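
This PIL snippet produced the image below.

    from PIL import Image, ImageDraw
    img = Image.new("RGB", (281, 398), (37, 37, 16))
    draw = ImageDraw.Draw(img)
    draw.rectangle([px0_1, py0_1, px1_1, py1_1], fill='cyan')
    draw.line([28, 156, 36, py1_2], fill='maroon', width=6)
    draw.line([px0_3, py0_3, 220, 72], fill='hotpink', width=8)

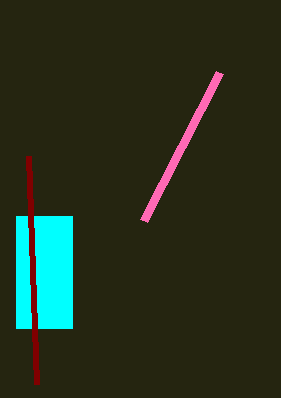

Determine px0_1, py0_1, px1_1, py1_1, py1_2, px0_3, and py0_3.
px0_1 = 16; py0_1 = 216; px1_1 = 72; py1_1 = 328; py1_2 = 384; px0_3 = 144; py0_3 = 220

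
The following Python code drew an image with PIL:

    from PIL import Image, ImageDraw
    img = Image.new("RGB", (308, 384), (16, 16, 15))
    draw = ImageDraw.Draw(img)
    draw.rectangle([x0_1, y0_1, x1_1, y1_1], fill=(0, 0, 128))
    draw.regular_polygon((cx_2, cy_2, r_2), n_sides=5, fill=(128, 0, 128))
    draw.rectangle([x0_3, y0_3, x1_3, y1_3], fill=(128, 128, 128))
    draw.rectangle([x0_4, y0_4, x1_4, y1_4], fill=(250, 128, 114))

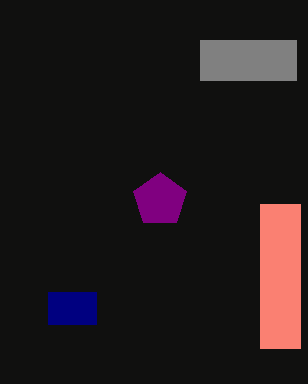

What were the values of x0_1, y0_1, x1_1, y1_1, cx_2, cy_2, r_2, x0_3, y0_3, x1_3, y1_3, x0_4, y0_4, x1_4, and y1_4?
x0_1 = 48, y0_1 = 292, x1_1 = 96, y1_1 = 324, cx_2 = 160, cy_2 = 200, r_2 = 28, x0_3 = 200, y0_3 = 40, x1_3 = 296, y1_3 = 80, x0_4 = 260, y0_4 = 204, x1_4 = 300, y1_4 = 348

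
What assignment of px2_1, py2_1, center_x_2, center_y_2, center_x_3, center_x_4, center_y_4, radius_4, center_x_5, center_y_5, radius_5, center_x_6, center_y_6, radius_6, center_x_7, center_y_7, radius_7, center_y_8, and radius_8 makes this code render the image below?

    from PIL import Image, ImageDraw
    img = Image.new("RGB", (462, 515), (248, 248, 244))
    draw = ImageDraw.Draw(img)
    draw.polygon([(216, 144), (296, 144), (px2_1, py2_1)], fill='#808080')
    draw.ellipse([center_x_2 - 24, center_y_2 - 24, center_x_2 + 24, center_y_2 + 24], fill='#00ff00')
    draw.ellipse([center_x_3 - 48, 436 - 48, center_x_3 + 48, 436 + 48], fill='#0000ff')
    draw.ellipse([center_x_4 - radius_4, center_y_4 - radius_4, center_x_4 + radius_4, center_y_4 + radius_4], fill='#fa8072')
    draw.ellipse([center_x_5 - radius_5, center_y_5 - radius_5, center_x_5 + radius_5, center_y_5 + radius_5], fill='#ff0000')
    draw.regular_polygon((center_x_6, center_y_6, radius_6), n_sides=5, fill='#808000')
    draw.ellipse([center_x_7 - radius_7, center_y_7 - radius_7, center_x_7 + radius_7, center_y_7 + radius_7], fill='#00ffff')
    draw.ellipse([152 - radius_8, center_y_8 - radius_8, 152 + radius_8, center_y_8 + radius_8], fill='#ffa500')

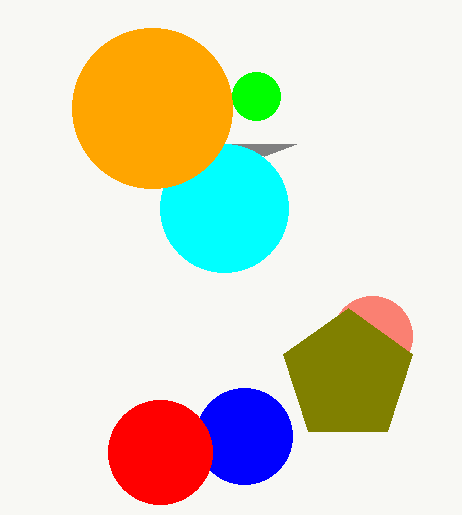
px2_1 = 264
py2_1 = 156
center_x_2 = 256
center_y_2 = 96
center_x_3 = 244
center_x_4 = 372
center_y_4 = 336
radius_4 = 40
center_x_5 = 160
center_y_5 = 452
radius_5 = 52
center_x_6 = 348
center_y_6 = 376
radius_6 = 68
center_x_7 = 224
center_y_7 = 208
radius_7 = 64
center_y_8 = 108
radius_8 = 80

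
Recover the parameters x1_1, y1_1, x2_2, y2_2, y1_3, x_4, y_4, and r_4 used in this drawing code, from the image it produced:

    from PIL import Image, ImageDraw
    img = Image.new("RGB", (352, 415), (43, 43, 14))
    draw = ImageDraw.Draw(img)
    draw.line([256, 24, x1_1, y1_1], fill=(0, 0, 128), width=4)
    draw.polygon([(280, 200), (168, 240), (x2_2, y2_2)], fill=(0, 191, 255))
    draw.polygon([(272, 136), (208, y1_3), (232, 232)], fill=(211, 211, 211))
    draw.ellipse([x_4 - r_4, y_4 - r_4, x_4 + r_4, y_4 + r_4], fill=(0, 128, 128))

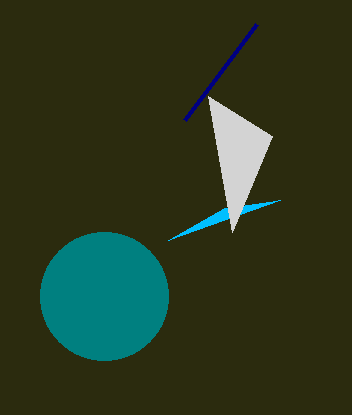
x1_1 = 184
y1_1 = 120
x2_2 = 224
y2_2 = 208
y1_3 = 96
x_4 = 104
y_4 = 296
r_4 = 64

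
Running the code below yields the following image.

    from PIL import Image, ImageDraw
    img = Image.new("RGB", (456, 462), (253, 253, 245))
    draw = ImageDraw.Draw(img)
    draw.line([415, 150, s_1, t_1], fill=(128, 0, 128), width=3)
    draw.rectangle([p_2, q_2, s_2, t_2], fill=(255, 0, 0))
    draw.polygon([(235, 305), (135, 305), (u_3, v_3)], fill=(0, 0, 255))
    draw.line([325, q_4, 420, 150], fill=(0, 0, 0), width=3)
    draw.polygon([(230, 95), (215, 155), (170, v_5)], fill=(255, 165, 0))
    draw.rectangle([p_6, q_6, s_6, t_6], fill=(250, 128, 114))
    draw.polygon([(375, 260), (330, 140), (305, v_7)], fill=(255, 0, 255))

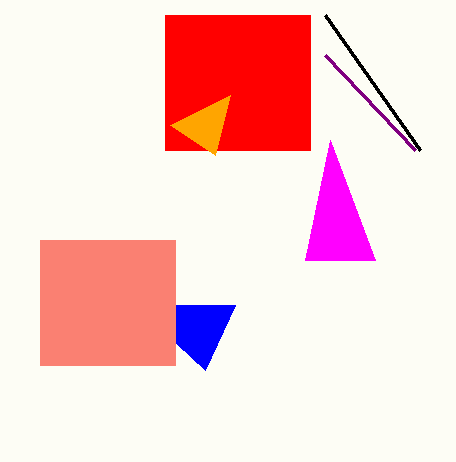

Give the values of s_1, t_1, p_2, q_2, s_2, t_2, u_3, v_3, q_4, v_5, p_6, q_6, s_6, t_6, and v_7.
s_1 = 325; t_1 = 55; p_2 = 165; q_2 = 15; s_2 = 310; t_2 = 150; u_3 = 205; v_3 = 370; q_4 = 15; v_5 = 125; p_6 = 40; q_6 = 240; s_6 = 175; t_6 = 365; v_7 = 260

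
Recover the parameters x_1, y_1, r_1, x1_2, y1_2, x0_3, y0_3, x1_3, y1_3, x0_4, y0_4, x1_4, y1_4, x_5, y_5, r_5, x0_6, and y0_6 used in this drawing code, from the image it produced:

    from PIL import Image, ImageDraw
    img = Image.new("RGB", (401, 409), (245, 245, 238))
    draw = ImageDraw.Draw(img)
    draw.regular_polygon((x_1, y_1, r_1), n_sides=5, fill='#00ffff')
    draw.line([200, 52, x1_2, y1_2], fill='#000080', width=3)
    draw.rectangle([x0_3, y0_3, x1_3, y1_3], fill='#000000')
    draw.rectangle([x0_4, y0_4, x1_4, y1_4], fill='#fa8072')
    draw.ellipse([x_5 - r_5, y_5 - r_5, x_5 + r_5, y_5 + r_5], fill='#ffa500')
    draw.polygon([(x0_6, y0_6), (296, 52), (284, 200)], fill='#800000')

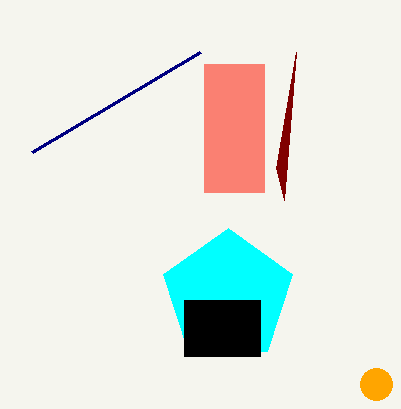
x_1 = 228
y_1 = 296
r_1 = 68
x1_2 = 32
y1_2 = 152
x0_3 = 184
y0_3 = 300
x1_3 = 260
y1_3 = 356
x0_4 = 204
y0_4 = 64
x1_4 = 264
y1_4 = 192
x_5 = 376
y_5 = 384
r_5 = 16
x0_6 = 276
y0_6 = 168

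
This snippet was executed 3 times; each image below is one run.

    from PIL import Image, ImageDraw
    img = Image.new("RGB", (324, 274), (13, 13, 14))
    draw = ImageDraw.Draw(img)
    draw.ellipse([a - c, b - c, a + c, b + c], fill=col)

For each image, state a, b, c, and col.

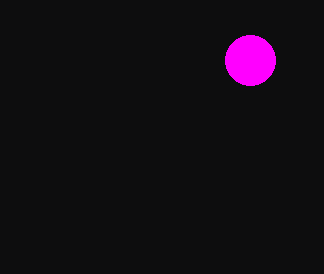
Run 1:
a = 250, b = 60, c = 25, col = 'magenta'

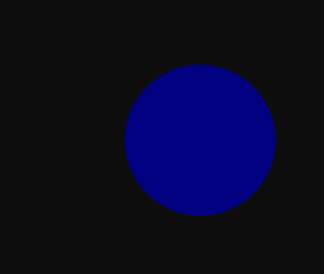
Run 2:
a = 200
b = 140
c = 75
col = 'navy'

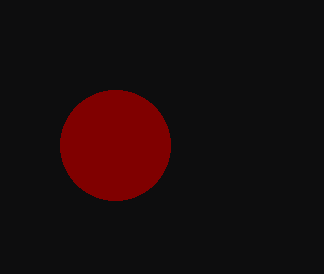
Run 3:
a = 115; b = 145; c = 55; col = 'maroon'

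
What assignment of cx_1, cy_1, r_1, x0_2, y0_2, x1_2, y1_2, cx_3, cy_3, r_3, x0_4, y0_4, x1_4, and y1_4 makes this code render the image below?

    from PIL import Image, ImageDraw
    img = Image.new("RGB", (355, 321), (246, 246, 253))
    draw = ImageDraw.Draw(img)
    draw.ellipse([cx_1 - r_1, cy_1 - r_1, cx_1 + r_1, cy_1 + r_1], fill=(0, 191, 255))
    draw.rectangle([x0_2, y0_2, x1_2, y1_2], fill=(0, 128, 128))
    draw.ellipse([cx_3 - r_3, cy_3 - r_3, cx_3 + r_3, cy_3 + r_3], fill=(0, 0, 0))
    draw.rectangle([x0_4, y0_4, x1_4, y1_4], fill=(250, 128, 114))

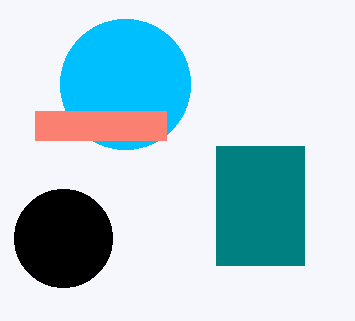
cx_1 = 125
cy_1 = 84
r_1 = 65
x0_2 = 216
y0_2 = 146
x1_2 = 304
y1_2 = 265
cx_3 = 63
cy_3 = 238
r_3 = 49
x0_4 = 35
y0_4 = 111
x1_4 = 166
y1_4 = 140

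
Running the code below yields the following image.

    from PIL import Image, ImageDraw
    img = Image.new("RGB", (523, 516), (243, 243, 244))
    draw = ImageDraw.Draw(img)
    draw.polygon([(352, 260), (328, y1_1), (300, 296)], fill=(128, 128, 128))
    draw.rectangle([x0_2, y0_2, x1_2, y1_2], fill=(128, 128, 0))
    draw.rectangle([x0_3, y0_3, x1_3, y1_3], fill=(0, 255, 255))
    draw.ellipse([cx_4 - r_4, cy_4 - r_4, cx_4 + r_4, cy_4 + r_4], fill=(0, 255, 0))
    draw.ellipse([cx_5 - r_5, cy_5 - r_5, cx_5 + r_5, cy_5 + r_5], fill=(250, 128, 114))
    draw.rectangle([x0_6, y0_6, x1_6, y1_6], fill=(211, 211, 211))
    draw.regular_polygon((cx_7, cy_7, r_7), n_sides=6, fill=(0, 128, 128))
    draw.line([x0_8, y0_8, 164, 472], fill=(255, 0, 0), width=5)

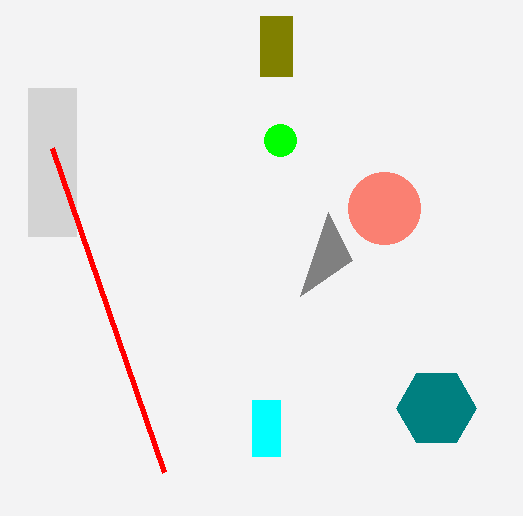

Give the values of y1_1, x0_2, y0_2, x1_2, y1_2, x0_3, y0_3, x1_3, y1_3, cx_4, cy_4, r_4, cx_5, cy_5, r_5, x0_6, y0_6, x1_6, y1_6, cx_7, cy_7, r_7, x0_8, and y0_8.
y1_1 = 212; x0_2 = 260; y0_2 = 16; x1_2 = 292; y1_2 = 76; x0_3 = 252; y0_3 = 400; x1_3 = 280; y1_3 = 456; cx_4 = 280; cy_4 = 140; r_4 = 16; cx_5 = 384; cy_5 = 208; r_5 = 36; x0_6 = 28; y0_6 = 88; x1_6 = 76; y1_6 = 236; cx_7 = 436; cy_7 = 408; r_7 = 40; x0_8 = 52; y0_8 = 148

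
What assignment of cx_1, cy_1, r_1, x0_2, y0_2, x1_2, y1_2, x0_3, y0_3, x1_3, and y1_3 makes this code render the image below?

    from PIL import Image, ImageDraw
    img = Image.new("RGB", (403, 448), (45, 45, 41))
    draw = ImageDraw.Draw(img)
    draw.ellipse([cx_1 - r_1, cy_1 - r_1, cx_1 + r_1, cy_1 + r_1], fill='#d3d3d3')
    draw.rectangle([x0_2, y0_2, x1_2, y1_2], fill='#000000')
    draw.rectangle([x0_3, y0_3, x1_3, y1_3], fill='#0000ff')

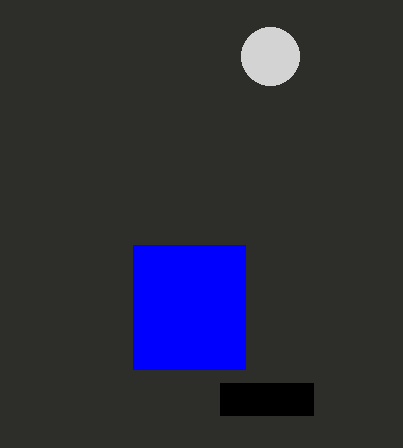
cx_1 = 270; cy_1 = 56; r_1 = 29; x0_2 = 220; y0_2 = 383; x1_2 = 313; y1_2 = 415; x0_3 = 133; y0_3 = 245; x1_3 = 245; y1_3 = 369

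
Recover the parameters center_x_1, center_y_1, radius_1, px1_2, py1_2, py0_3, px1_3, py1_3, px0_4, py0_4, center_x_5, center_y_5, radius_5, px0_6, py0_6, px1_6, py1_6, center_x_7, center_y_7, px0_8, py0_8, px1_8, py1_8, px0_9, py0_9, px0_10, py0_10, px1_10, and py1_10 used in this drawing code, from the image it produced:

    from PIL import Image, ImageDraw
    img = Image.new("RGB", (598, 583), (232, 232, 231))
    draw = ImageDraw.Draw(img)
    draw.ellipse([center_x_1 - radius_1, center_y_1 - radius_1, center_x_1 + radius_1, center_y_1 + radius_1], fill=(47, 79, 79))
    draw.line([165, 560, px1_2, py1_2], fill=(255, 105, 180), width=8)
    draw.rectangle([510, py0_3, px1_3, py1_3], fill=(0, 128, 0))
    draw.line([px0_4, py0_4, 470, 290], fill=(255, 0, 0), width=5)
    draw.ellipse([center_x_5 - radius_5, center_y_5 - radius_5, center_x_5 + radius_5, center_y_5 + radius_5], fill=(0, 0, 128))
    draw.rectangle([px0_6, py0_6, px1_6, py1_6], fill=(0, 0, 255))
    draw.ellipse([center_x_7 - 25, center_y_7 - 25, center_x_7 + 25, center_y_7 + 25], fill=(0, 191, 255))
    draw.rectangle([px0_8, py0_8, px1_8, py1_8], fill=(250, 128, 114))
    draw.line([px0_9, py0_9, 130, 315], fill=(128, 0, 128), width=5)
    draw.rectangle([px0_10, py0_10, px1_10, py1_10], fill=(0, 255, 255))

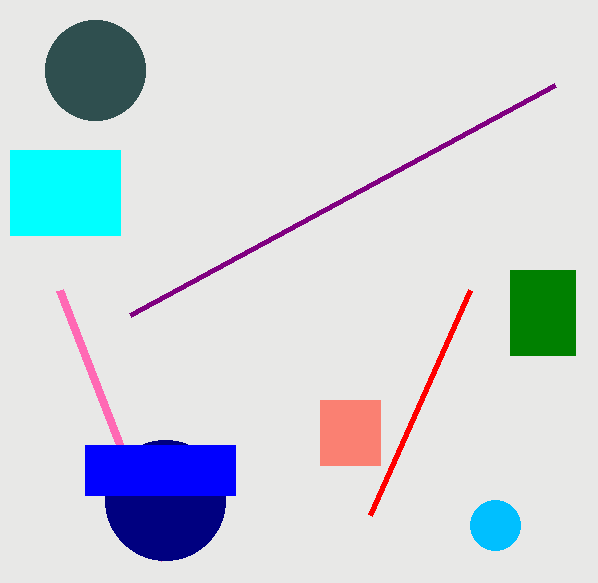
center_x_1 = 95; center_y_1 = 70; radius_1 = 50; px1_2 = 60; py1_2 = 290; py0_3 = 270; px1_3 = 575; py1_3 = 355; px0_4 = 370; py0_4 = 515; center_x_5 = 165; center_y_5 = 500; radius_5 = 60; px0_6 = 85; py0_6 = 445; px1_6 = 235; py1_6 = 495; center_x_7 = 495; center_y_7 = 525; px0_8 = 320; py0_8 = 400; px1_8 = 380; py1_8 = 465; px0_9 = 555; py0_9 = 85; px0_10 = 10; py0_10 = 150; px1_10 = 120; py1_10 = 235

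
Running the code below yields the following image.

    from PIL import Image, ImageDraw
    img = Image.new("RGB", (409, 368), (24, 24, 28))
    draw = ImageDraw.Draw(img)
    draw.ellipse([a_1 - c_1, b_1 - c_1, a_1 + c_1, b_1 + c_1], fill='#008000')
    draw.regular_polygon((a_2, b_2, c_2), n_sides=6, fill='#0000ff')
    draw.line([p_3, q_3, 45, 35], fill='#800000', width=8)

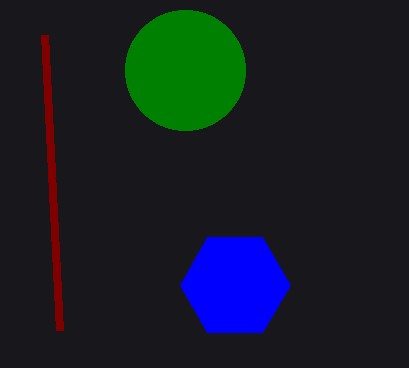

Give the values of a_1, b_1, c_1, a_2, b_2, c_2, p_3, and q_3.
a_1 = 185; b_1 = 70; c_1 = 60; a_2 = 235; b_2 = 285; c_2 = 55; p_3 = 60; q_3 = 330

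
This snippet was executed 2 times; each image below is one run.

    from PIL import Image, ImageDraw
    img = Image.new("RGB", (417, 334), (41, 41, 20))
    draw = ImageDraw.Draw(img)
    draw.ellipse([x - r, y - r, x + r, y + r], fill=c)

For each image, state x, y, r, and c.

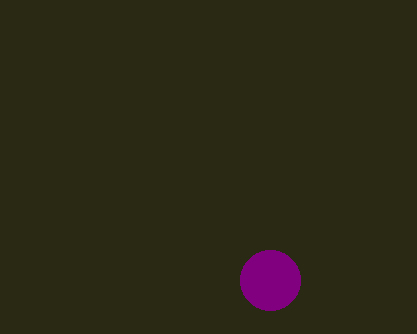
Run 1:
x = 270, y = 280, r = 30, c = 'purple'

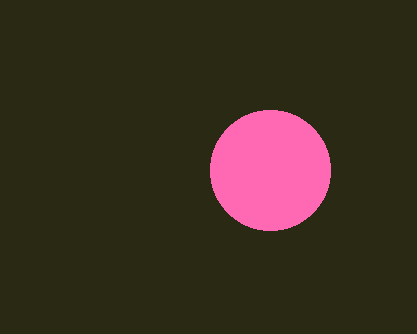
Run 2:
x = 270
y = 170
r = 60
c = 'hotpink'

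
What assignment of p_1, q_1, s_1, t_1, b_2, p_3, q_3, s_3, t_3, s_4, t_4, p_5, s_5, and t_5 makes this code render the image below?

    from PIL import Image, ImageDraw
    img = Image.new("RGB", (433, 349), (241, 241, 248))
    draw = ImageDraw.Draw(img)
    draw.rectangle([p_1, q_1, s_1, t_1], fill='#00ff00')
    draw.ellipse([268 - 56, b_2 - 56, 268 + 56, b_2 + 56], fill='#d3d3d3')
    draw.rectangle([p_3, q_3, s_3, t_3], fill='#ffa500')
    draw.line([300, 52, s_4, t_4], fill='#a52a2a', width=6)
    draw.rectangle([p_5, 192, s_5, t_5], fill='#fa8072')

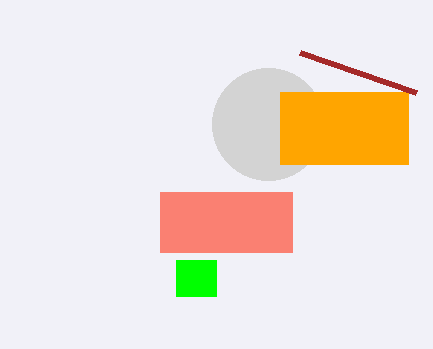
p_1 = 176, q_1 = 260, s_1 = 216, t_1 = 296, b_2 = 124, p_3 = 280, q_3 = 92, s_3 = 408, t_3 = 164, s_4 = 416, t_4 = 92, p_5 = 160, s_5 = 292, t_5 = 252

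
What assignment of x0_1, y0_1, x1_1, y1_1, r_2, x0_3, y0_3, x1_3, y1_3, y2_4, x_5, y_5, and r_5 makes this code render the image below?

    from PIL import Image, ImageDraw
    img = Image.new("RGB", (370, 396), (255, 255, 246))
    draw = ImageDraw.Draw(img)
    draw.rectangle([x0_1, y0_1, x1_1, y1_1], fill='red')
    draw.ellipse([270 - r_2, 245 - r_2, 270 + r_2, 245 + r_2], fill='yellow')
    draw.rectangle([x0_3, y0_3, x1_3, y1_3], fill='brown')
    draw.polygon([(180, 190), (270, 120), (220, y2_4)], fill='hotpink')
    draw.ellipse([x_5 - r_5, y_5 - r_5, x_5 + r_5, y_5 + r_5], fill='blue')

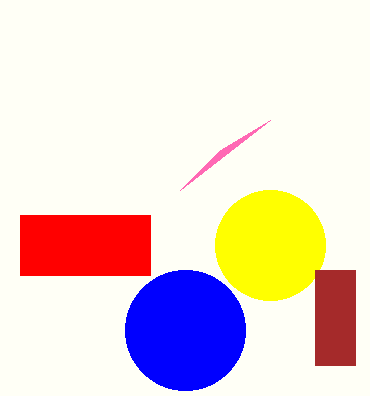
x0_1 = 20
y0_1 = 215
x1_1 = 150
y1_1 = 275
r_2 = 55
x0_3 = 315
y0_3 = 270
x1_3 = 355
y1_3 = 365
y2_4 = 150
x_5 = 185
y_5 = 330
r_5 = 60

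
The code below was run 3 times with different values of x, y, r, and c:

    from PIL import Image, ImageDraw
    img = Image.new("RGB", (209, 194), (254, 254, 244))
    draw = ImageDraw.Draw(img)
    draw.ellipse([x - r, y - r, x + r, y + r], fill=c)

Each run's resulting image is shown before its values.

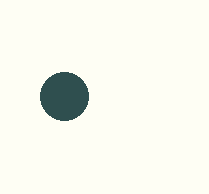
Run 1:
x = 64
y = 96
r = 24
c = 'darkslategray'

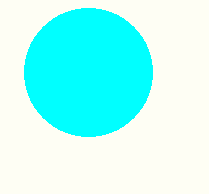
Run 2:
x = 88, y = 72, r = 64, c = 'cyan'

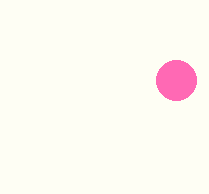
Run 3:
x = 176; y = 80; r = 20; c = 'hotpink'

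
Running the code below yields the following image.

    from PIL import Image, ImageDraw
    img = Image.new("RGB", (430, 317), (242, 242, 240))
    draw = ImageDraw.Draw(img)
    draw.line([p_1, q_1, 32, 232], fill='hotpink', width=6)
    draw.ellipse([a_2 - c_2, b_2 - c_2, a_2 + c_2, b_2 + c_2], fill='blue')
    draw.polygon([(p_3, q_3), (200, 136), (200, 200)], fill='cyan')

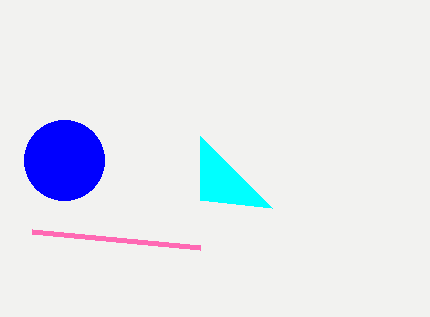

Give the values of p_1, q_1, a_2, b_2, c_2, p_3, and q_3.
p_1 = 200; q_1 = 248; a_2 = 64; b_2 = 160; c_2 = 40; p_3 = 272; q_3 = 208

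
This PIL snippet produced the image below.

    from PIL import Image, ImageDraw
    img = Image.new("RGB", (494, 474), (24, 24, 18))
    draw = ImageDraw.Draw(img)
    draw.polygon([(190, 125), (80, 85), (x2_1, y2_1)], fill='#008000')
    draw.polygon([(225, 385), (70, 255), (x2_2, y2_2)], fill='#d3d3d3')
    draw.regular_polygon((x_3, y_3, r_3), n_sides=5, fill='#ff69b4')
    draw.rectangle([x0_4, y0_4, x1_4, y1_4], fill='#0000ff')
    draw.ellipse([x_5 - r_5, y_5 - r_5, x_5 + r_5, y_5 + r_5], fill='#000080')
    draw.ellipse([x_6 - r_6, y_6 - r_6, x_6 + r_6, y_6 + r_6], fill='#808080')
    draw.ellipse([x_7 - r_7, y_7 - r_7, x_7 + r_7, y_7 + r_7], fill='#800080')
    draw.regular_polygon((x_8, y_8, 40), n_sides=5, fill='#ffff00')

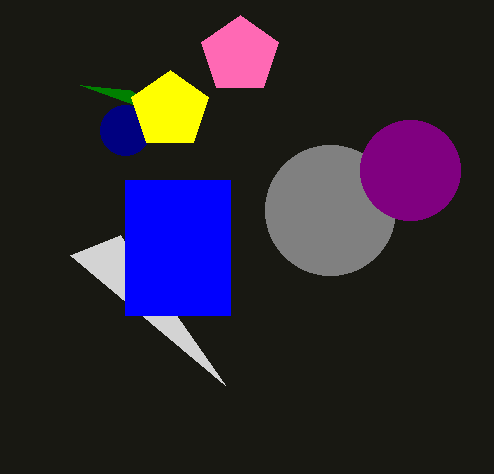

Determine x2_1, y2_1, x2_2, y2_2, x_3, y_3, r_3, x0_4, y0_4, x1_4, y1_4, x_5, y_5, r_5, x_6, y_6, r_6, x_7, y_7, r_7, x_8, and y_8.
x2_1 = 130
y2_1 = 90
x2_2 = 120
y2_2 = 235
x_3 = 240
y_3 = 55
r_3 = 40
x0_4 = 125
y0_4 = 180
x1_4 = 230
y1_4 = 315
x_5 = 125
y_5 = 130
r_5 = 25
x_6 = 330
y_6 = 210
r_6 = 65
x_7 = 410
y_7 = 170
r_7 = 50
x_8 = 170
y_8 = 110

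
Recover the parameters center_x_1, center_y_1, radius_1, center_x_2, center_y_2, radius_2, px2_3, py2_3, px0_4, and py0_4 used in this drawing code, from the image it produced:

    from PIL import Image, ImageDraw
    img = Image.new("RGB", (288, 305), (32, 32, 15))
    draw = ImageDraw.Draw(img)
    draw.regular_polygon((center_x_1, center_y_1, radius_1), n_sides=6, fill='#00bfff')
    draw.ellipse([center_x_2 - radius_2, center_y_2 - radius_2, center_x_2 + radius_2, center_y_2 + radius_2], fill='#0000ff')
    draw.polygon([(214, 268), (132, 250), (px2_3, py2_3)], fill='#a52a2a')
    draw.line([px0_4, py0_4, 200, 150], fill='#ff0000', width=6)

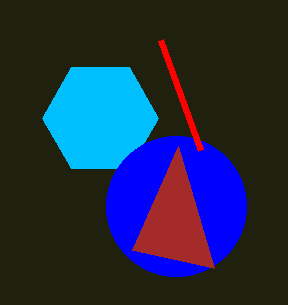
center_x_1 = 100
center_y_1 = 118
radius_1 = 58
center_x_2 = 176
center_y_2 = 206
radius_2 = 70
px2_3 = 178
py2_3 = 146
px0_4 = 160
py0_4 = 40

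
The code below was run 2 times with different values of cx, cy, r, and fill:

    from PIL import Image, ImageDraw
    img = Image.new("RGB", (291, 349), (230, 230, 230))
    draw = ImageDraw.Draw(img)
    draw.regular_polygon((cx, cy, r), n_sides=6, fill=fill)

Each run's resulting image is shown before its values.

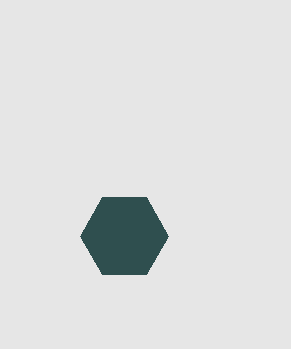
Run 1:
cx = 124, cy = 236, r = 44, fill = 'darkslategray'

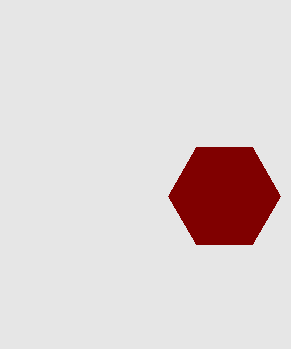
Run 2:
cx = 224, cy = 196, r = 56, fill = 'maroon'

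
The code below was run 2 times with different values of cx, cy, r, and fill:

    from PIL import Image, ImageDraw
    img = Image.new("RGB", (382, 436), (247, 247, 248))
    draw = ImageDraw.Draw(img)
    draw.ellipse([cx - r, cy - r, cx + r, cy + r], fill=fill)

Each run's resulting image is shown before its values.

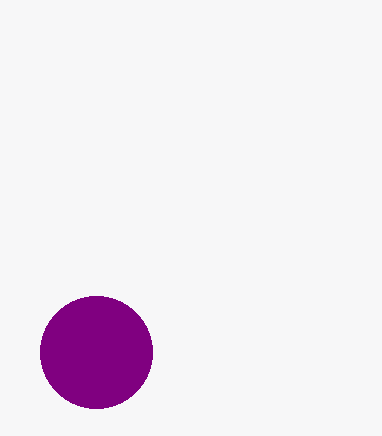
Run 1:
cx = 96
cy = 352
r = 56
fill = 'purple'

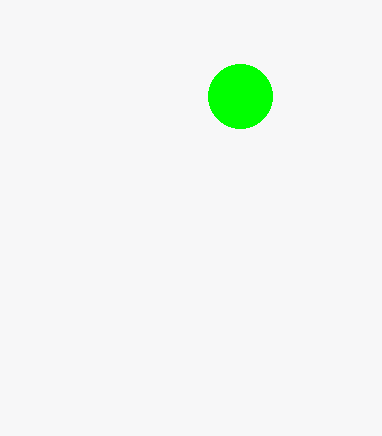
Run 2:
cx = 240; cy = 96; r = 32; fill = 'lime'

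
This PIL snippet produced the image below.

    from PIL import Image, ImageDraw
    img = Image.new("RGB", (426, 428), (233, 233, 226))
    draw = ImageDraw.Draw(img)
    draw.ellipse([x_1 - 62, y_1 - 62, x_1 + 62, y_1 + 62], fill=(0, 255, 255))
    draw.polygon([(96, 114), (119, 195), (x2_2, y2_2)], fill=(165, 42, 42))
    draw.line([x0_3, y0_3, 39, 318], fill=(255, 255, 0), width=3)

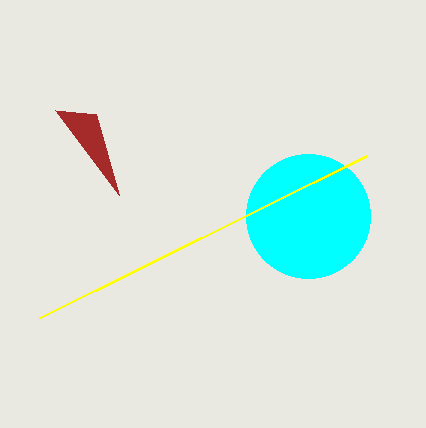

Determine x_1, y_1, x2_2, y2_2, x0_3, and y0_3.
x_1 = 308, y_1 = 216, x2_2 = 55, y2_2 = 110, x0_3 = 366, y0_3 = 156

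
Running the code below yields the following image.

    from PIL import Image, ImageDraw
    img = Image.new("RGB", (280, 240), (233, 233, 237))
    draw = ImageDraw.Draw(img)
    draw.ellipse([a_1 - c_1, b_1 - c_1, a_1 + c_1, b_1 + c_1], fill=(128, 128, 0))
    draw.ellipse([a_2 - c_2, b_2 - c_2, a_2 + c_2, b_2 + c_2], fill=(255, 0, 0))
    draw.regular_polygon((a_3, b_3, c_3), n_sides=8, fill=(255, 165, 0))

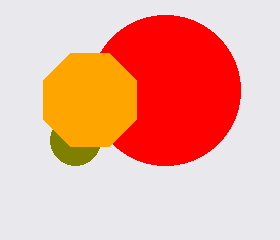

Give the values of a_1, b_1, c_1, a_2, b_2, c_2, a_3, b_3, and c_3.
a_1 = 75; b_1 = 140; c_1 = 25; a_2 = 165; b_2 = 90; c_2 = 75; a_3 = 90; b_3 = 100; c_3 = 50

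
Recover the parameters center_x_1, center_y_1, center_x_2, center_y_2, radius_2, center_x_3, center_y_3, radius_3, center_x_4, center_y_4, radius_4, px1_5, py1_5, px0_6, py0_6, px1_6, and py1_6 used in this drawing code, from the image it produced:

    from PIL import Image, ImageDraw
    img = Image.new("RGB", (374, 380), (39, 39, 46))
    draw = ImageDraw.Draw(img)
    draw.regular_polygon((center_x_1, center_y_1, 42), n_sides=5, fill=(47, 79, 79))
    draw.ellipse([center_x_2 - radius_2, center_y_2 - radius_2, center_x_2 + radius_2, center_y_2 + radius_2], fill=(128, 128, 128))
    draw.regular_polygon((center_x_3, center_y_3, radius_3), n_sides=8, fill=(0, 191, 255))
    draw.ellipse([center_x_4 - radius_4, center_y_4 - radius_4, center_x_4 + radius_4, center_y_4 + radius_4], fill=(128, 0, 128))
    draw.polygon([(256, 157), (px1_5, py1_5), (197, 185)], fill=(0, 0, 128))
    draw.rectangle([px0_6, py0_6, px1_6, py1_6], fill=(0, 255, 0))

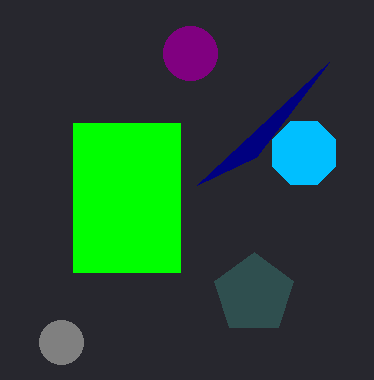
center_x_1 = 254
center_y_1 = 294
center_x_2 = 61
center_y_2 = 342
radius_2 = 22
center_x_3 = 304
center_y_3 = 153
radius_3 = 34
center_x_4 = 190
center_y_4 = 53
radius_4 = 27
px1_5 = 329
py1_5 = 62
px0_6 = 73
py0_6 = 123
px1_6 = 180
py1_6 = 272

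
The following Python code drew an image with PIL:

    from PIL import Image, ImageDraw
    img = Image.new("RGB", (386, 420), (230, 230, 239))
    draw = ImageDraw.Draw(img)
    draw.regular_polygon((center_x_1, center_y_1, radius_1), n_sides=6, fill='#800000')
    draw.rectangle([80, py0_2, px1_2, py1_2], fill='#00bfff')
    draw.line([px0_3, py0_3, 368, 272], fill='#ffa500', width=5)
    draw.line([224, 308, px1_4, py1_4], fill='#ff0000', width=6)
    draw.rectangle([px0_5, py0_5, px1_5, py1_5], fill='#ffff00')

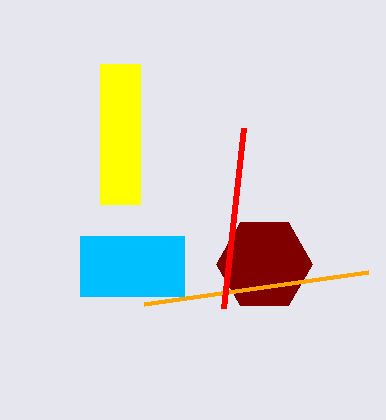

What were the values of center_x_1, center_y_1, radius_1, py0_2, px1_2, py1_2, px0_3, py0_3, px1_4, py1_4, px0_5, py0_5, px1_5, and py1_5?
center_x_1 = 264, center_y_1 = 264, radius_1 = 48, py0_2 = 236, px1_2 = 184, py1_2 = 296, px0_3 = 144, py0_3 = 304, px1_4 = 244, py1_4 = 128, px0_5 = 100, py0_5 = 64, px1_5 = 140, py1_5 = 204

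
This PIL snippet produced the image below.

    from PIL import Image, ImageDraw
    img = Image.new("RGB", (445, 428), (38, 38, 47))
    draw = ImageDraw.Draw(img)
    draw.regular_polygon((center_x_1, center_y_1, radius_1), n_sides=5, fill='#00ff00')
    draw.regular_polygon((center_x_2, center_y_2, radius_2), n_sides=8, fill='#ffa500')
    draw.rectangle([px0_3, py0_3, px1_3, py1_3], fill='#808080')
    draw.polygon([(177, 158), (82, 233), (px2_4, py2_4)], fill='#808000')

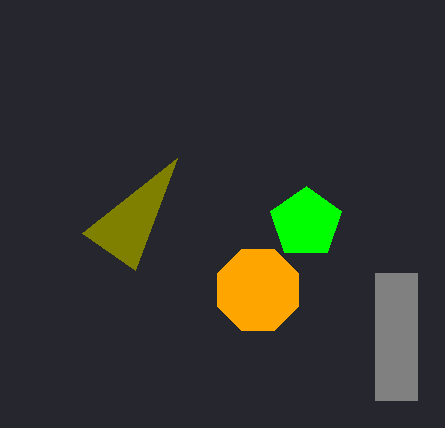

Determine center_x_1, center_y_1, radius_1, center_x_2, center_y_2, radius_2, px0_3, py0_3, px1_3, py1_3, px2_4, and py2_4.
center_x_1 = 306
center_y_1 = 223
radius_1 = 37
center_x_2 = 258
center_y_2 = 290
radius_2 = 44
px0_3 = 375
py0_3 = 273
px1_3 = 417
py1_3 = 400
px2_4 = 135
py2_4 = 270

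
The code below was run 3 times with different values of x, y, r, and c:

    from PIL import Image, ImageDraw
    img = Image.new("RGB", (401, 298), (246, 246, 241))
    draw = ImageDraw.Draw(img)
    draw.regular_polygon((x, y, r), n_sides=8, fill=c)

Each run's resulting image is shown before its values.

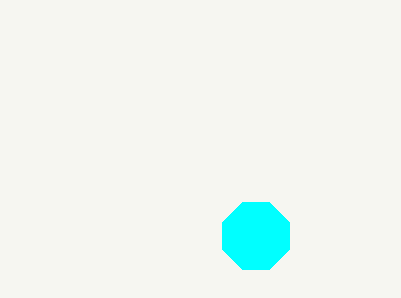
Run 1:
x = 256; y = 236; r = 36; c = 'cyan'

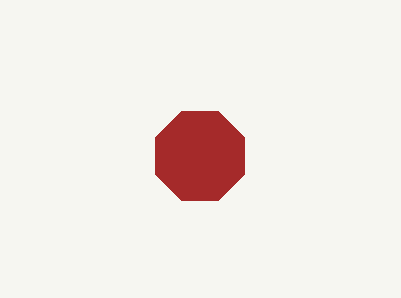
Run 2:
x = 200
y = 156
r = 48
c = 'brown'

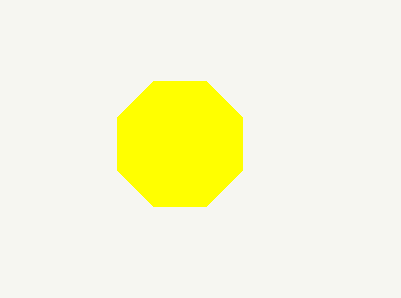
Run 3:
x = 180, y = 144, r = 68, c = 'yellow'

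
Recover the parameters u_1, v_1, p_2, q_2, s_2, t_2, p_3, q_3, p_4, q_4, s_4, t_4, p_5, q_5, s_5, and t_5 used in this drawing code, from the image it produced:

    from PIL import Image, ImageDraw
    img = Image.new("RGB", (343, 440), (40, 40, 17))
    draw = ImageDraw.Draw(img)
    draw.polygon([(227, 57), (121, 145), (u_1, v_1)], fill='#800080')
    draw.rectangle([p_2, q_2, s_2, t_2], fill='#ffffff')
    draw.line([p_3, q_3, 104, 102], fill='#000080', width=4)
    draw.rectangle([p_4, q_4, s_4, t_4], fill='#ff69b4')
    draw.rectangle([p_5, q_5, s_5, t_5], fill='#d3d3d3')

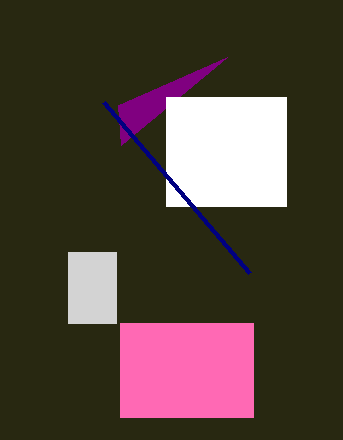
u_1 = 118
v_1 = 105
p_2 = 166
q_2 = 97
s_2 = 286
t_2 = 206
p_3 = 250
q_3 = 273
p_4 = 120
q_4 = 323
s_4 = 253
t_4 = 417
p_5 = 68
q_5 = 252
s_5 = 116
t_5 = 323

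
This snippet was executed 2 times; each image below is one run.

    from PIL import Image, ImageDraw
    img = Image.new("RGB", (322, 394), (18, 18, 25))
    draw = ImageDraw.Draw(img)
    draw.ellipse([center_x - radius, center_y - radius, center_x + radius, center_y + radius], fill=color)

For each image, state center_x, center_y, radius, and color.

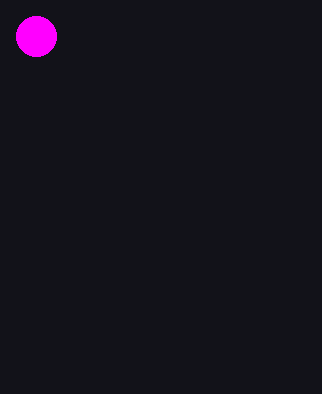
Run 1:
center_x = 36, center_y = 36, radius = 20, color = 'magenta'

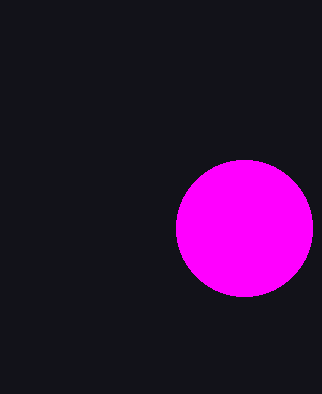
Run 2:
center_x = 244, center_y = 228, radius = 68, color = 'magenta'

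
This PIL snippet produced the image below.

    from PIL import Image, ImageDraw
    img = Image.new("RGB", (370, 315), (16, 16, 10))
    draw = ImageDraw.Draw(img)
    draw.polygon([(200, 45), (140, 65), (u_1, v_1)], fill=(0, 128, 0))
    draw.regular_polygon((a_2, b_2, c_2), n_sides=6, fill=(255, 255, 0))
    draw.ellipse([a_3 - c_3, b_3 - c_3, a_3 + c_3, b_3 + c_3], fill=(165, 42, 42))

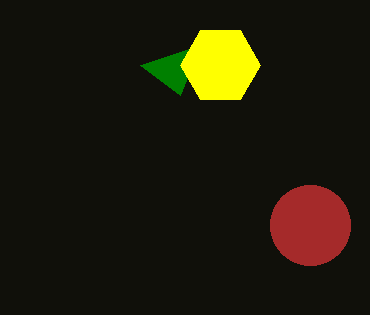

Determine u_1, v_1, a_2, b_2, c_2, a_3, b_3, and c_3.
u_1 = 180; v_1 = 95; a_2 = 220; b_2 = 65; c_2 = 40; a_3 = 310; b_3 = 225; c_3 = 40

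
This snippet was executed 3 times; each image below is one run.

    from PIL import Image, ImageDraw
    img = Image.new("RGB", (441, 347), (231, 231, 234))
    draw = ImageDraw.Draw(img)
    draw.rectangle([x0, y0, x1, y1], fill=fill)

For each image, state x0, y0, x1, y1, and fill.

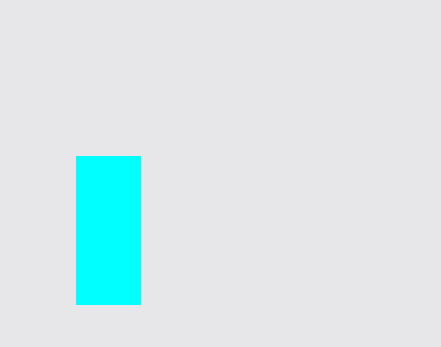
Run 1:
x0 = 76, y0 = 156, x1 = 140, y1 = 304, fill = 'cyan'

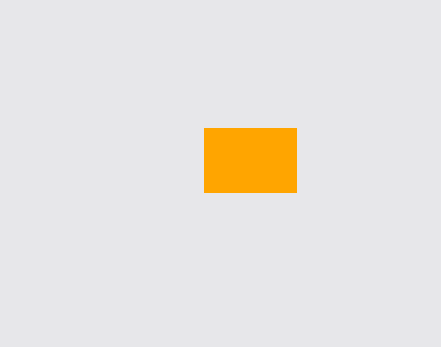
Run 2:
x0 = 204; y0 = 128; x1 = 296; y1 = 192; fill = 'orange'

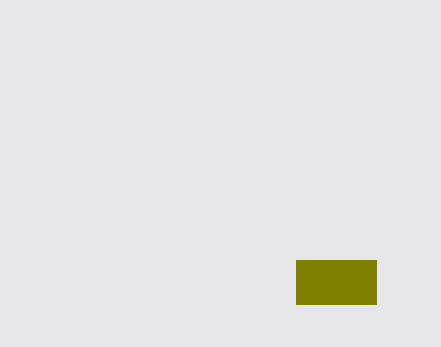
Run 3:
x0 = 296, y0 = 260, x1 = 376, y1 = 304, fill = 'olive'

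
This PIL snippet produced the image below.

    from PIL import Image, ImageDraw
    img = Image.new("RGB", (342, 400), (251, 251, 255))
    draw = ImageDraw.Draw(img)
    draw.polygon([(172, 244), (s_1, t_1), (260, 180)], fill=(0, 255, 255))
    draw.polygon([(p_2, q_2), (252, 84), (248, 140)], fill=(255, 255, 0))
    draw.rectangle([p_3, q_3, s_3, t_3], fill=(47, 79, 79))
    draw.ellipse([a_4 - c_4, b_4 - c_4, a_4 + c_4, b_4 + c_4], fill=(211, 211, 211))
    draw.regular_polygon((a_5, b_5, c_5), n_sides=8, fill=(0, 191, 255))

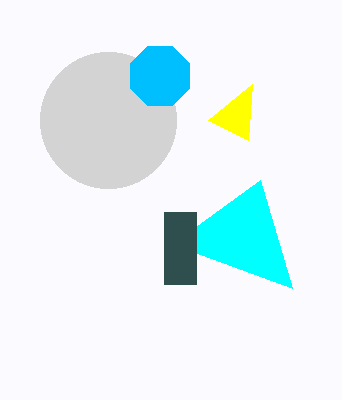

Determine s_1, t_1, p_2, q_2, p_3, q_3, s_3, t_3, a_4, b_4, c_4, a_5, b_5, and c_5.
s_1 = 292; t_1 = 288; p_2 = 208; q_2 = 120; p_3 = 164; q_3 = 212; s_3 = 196; t_3 = 284; a_4 = 108; b_4 = 120; c_4 = 68; a_5 = 160; b_5 = 76; c_5 = 32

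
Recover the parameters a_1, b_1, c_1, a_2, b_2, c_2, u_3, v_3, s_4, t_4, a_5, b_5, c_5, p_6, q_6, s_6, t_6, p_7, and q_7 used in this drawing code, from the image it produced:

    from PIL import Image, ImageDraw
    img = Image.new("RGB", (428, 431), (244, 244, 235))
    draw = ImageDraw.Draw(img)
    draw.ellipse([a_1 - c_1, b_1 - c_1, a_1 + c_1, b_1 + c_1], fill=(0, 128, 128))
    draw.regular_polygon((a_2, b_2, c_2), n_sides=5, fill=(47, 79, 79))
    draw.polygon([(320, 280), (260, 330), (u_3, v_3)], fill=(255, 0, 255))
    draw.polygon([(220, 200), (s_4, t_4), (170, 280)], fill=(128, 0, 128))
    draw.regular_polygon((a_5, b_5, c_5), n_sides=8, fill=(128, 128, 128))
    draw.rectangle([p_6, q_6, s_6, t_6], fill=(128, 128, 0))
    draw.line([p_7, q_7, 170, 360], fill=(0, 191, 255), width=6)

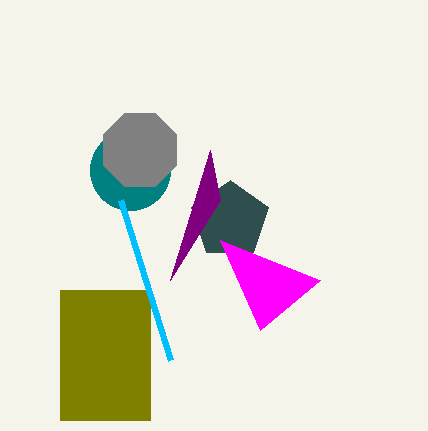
a_1 = 130, b_1 = 170, c_1 = 40, a_2 = 230, b_2 = 220, c_2 = 40, u_3 = 220, v_3 = 240, s_4 = 210, t_4 = 150, a_5 = 140, b_5 = 150, c_5 = 40, p_6 = 60, q_6 = 290, s_6 = 150, t_6 = 420, p_7 = 120, q_7 = 200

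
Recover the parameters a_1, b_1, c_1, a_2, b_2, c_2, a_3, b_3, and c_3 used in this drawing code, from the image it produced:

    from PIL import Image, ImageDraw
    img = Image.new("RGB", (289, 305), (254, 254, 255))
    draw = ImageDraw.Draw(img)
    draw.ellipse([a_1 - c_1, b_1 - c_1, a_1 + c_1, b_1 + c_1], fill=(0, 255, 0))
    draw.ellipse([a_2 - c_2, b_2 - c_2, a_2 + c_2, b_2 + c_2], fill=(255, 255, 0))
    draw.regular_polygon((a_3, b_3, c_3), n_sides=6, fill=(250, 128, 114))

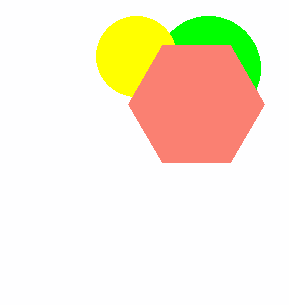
a_1 = 208, b_1 = 68, c_1 = 52, a_2 = 136, b_2 = 56, c_2 = 40, a_3 = 196, b_3 = 104, c_3 = 68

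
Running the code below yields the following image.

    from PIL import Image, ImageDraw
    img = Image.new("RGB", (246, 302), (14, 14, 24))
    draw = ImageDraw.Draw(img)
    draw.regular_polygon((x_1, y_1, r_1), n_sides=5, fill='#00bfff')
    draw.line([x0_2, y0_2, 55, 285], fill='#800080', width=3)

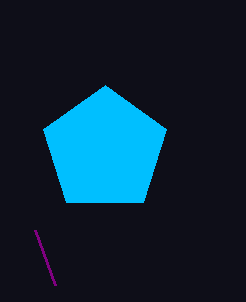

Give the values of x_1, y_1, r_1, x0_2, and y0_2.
x_1 = 105; y_1 = 150; r_1 = 65; x0_2 = 35; y0_2 = 230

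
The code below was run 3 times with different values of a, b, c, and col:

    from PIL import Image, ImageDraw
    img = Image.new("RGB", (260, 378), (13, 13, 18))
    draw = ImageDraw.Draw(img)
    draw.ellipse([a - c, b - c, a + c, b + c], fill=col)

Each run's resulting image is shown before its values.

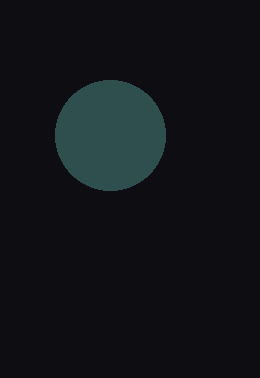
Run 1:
a = 110, b = 135, c = 55, col = 'darkslategray'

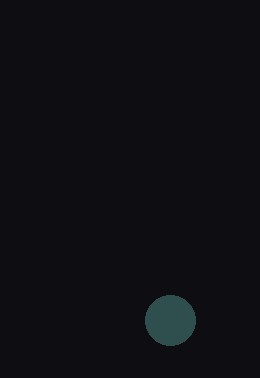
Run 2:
a = 170, b = 320, c = 25, col = 'darkslategray'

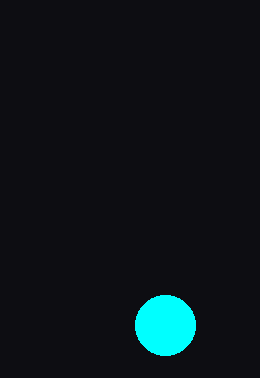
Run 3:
a = 165; b = 325; c = 30; col = 'cyan'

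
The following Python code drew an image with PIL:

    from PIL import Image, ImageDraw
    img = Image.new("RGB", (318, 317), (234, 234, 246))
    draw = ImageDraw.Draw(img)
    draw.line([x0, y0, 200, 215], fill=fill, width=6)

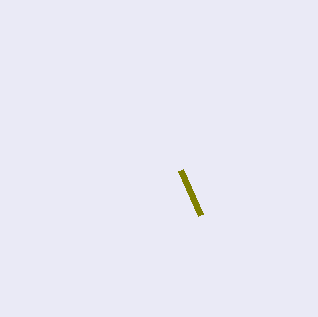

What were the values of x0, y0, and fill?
x0 = 180
y0 = 170
fill = 'olive'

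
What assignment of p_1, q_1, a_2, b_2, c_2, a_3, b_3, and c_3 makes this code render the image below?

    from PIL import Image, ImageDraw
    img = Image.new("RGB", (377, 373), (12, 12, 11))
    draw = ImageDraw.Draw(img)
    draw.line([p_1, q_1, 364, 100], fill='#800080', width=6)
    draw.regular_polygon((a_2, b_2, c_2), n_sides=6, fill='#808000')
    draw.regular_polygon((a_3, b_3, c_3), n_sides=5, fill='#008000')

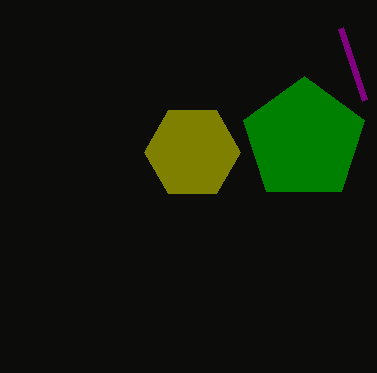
p_1 = 340; q_1 = 28; a_2 = 192; b_2 = 152; c_2 = 48; a_3 = 304; b_3 = 140; c_3 = 64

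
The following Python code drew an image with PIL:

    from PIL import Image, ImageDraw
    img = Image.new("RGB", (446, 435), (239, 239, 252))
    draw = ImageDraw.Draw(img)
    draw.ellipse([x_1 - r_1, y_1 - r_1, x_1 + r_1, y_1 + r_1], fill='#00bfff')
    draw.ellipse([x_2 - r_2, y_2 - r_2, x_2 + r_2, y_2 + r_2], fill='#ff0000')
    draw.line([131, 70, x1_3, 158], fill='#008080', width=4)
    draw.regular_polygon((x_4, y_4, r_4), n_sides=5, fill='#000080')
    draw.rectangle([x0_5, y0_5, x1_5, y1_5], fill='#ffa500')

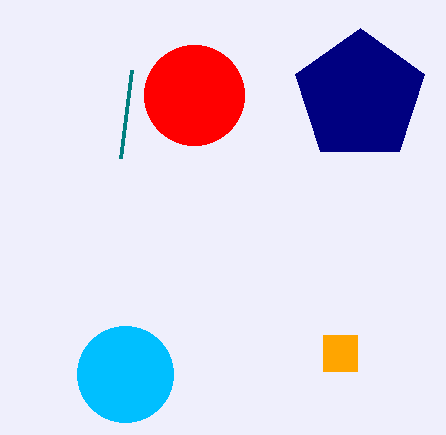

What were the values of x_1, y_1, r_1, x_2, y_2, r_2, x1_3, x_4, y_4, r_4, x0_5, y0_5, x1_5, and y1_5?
x_1 = 125
y_1 = 374
r_1 = 48
x_2 = 194
y_2 = 95
r_2 = 50
x1_3 = 120
x_4 = 360
y_4 = 96
r_4 = 68
x0_5 = 323
y0_5 = 335
x1_5 = 357
y1_5 = 371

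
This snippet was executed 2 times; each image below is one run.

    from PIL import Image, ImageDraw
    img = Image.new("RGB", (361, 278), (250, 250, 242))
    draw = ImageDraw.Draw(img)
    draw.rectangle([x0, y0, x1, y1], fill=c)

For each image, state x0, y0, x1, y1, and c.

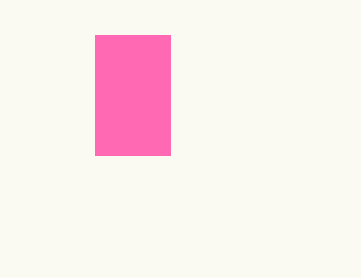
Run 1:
x0 = 95; y0 = 35; x1 = 170; y1 = 155; c = 'hotpink'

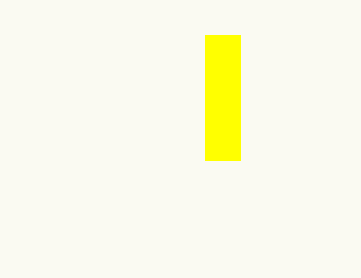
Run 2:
x0 = 205, y0 = 35, x1 = 240, y1 = 160, c = 'yellow'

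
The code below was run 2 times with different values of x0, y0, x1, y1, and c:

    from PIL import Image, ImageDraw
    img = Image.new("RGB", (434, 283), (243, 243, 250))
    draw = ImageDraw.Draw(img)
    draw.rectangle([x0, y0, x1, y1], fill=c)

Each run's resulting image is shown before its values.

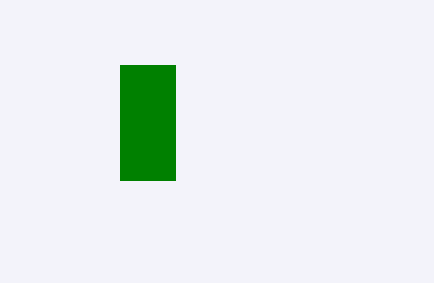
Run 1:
x0 = 120; y0 = 65; x1 = 175; y1 = 180; c = 'green'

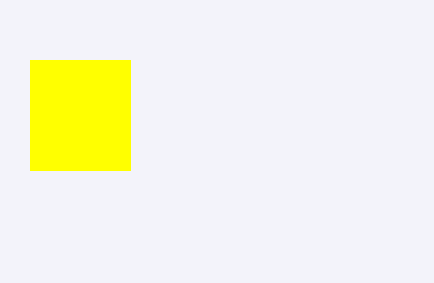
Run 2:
x0 = 30
y0 = 60
x1 = 130
y1 = 170
c = 'yellow'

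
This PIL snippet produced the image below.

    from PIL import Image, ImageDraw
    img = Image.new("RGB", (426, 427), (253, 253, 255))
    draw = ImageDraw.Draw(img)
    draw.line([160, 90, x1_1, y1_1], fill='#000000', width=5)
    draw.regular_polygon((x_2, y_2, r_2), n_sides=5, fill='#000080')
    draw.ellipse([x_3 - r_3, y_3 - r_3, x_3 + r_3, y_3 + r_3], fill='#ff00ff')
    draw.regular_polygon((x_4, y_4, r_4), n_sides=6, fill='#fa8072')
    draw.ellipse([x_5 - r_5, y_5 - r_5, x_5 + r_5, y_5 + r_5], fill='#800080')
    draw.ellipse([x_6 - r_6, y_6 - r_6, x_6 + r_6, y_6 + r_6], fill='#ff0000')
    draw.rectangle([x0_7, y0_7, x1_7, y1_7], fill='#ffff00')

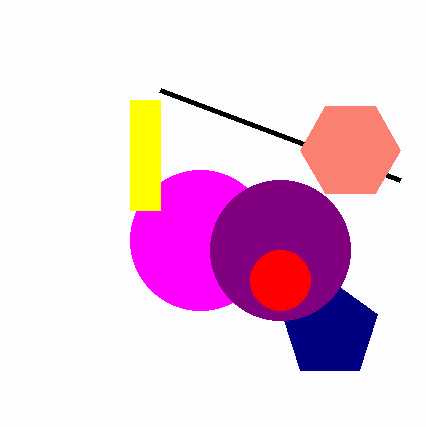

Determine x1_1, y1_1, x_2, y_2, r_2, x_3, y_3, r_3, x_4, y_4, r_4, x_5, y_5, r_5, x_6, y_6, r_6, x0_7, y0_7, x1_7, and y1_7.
x1_1 = 400, y1_1 = 180, x_2 = 330, y_2 = 330, r_2 = 50, x_3 = 200, y_3 = 240, r_3 = 70, x_4 = 350, y_4 = 150, r_4 = 50, x_5 = 280, y_5 = 250, r_5 = 70, x_6 = 280, y_6 = 280, r_6 = 30, x0_7 = 130, y0_7 = 100, x1_7 = 160, y1_7 = 210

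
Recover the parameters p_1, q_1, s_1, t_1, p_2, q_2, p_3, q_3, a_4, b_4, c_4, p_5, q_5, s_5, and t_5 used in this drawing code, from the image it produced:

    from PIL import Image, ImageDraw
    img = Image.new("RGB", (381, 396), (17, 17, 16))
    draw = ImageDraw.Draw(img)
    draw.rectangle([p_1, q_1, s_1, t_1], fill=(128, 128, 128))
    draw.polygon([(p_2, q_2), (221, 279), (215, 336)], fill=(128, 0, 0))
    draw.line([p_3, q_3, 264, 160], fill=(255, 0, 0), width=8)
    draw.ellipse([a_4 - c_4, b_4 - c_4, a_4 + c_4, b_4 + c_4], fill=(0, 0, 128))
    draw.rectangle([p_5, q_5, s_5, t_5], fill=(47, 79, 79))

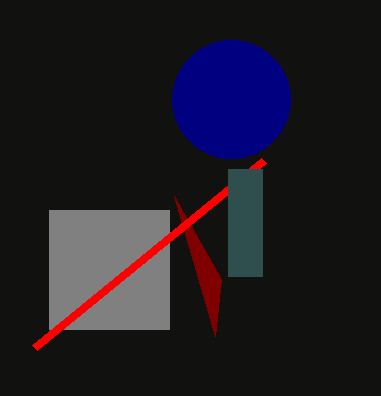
p_1 = 49, q_1 = 210, s_1 = 169, t_1 = 329, p_2 = 174, q_2 = 196, p_3 = 35, q_3 = 347, a_4 = 231, b_4 = 99, c_4 = 59, p_5 = 228, q_5 = 169, s_5 = 262, t_5 = 276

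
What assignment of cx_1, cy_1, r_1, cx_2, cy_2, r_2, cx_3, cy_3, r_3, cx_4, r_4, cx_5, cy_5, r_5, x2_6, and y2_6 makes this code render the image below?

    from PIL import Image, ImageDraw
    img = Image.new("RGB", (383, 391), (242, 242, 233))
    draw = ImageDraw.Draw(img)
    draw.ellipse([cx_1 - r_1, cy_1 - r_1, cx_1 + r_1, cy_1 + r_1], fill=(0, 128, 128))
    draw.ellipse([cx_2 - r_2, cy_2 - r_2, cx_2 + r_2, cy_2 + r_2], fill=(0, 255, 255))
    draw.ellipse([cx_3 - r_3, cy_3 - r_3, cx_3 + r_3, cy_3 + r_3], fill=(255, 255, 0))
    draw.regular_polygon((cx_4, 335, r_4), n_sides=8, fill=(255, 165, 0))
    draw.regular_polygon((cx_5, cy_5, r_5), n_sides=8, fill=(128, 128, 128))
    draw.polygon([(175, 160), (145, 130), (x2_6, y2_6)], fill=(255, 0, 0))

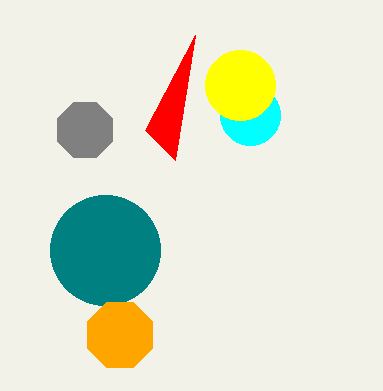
cx_1 = 105; cy_1 = 250; r_1 = 55; cx_2 = 250; cy_2 = 115; r_2 = 30; cx_3 = 240; cy_3 = 85; r_3 = 35; cx_4 = 120; r_4 = 35; cx_5 = 85; cy_5 = 130; r_5 = 30; x2_6 = 195; y2_6 = 35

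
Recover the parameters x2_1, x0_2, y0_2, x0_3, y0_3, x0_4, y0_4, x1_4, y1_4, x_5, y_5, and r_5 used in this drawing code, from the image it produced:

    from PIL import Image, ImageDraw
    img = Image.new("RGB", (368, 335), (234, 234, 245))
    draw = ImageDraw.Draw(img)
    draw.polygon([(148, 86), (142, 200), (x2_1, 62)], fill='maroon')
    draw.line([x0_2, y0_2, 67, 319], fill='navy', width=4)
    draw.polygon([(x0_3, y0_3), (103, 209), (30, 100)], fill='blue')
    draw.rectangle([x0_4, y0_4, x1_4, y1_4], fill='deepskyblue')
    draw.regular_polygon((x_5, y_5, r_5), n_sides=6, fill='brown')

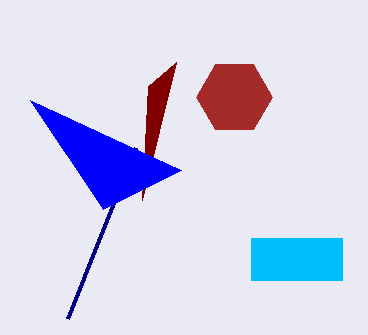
x2_1 = 176
x0_2 = 135
y0_2 = 148
x0_3 = 181
y0_3 = 170
x0_4 = 251
y0_4 = 238
x1_4 = 342
y1_4 = 280
x_5 = 234
y_5 = 97
r_5 = 38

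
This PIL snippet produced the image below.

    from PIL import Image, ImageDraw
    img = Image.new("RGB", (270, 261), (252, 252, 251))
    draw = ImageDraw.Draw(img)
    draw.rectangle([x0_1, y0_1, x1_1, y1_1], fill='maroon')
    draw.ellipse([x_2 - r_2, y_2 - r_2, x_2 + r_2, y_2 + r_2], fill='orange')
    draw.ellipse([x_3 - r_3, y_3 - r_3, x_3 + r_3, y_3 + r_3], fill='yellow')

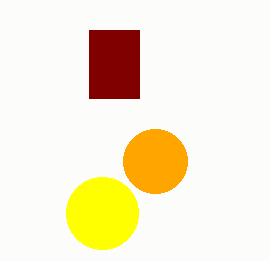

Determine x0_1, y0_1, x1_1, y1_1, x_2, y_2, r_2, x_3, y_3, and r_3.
x0_1 = 89
y0_1 = 30
x1_1 = 139
y1_1 = 98
x_2 = 155
y_2 = 161
r_2 = 32
x_3 = 102
y_3 = 213
r_3 = 36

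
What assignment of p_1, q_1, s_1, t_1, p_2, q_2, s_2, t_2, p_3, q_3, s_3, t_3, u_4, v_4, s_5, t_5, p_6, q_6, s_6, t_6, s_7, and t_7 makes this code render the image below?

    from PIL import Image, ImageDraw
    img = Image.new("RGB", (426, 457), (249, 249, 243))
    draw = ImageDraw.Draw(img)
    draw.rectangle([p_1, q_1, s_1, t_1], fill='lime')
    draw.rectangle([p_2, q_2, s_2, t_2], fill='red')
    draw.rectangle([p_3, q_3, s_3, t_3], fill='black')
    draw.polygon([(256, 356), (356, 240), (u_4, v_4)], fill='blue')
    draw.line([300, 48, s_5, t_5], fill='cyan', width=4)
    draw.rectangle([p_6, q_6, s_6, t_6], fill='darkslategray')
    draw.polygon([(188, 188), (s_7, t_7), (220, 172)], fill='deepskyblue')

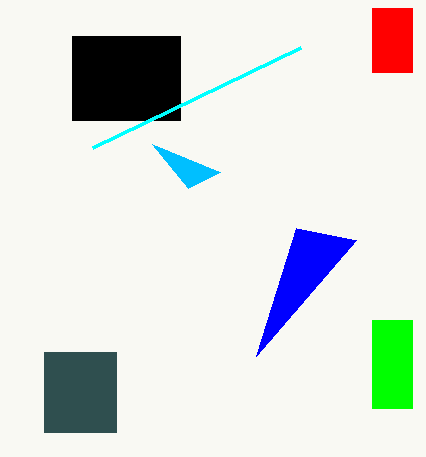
p_1 = 372; q_1 = 320; s_1 = 412; t_1 = 408; p_2 = 372; q_2 = 8; s_2 = 412; t_2 = 72; p_3 = 72; q_3 = 36; s_3 = 180; t_3 = 120; u_4 = 296; v_4 = 228; s_5 = 92; t_5 = 148; p_6 = 44; q_6 = 352; s_6 = 116; t_6 = 432; s_7 = 152; t_7 = 144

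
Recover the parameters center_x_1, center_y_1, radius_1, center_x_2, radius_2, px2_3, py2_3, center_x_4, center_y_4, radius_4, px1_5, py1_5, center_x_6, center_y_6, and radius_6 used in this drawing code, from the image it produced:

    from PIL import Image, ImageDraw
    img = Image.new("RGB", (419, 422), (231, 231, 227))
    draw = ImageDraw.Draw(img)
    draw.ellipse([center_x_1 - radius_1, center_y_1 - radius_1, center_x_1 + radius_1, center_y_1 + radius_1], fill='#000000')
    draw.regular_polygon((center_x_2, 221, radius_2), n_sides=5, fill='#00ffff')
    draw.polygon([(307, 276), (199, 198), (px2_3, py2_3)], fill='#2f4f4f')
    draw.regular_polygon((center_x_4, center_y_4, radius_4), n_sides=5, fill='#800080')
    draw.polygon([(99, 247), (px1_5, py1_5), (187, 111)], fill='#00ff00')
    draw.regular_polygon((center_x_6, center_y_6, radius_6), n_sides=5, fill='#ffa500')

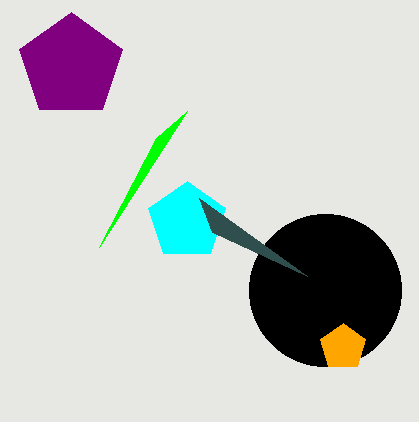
center_x_1 = 325; center_y_1 = 290; radius_1 = 76; center_x_2 = 187; radius_2 = 40; px2_3 = 212; py2_3 = 232; center_x_4 = 71; center_y_4 = 66; radius_4 = 54; px1_5 = 156; py1_5 = 138; center_x_6 = 343; center_y_6 = 347; radius_6 = 24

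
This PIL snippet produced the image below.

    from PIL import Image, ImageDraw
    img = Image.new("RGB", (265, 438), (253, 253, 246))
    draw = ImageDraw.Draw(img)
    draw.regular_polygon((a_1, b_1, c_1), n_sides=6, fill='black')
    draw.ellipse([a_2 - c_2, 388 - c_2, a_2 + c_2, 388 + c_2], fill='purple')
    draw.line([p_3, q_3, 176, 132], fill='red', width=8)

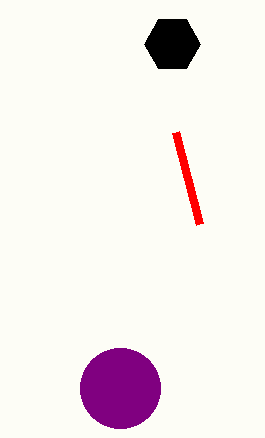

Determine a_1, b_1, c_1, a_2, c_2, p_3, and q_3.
a_1 = 172
b_1 = 44
c_1 = 28
a_2 = 120
c_2 = 40
p_3 = 200
q_3 = 224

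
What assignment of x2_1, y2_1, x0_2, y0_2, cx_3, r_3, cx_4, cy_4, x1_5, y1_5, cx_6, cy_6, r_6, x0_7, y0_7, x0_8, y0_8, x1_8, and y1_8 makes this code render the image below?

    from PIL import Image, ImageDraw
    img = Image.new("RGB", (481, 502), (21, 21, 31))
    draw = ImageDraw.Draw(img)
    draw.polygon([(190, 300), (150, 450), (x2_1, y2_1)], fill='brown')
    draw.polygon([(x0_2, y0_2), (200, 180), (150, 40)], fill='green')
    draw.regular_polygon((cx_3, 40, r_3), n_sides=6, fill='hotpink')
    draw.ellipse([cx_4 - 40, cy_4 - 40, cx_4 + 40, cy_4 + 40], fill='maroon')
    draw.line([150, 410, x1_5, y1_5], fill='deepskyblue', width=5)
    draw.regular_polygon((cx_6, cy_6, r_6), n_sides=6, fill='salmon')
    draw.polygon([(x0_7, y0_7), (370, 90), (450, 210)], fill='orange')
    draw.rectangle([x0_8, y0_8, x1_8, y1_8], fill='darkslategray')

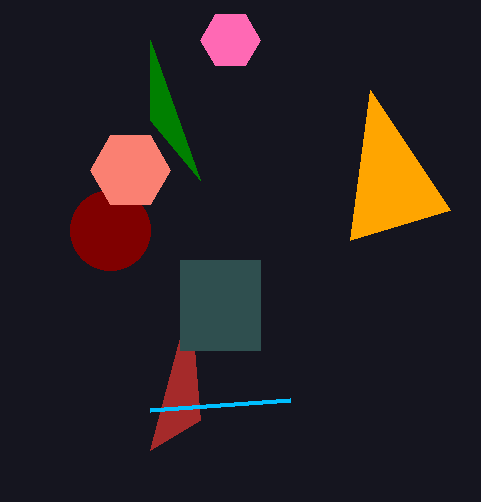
x2_1 = 200, y2_1 = 420, x0_2 = 150, y0_2 = 120, cx_3 = 230, r_3 = 30, cx_4 = 110, cy_4 = 230, x1_5 = 290, y1_5 = 400, cx_6 = 130, cy_6 = 170, r_6 = 40, x0_7 = 350, y0_7 = 240, x0_8 = 180, y0_8 = 260, x1_8 = 260, y1_8 = 350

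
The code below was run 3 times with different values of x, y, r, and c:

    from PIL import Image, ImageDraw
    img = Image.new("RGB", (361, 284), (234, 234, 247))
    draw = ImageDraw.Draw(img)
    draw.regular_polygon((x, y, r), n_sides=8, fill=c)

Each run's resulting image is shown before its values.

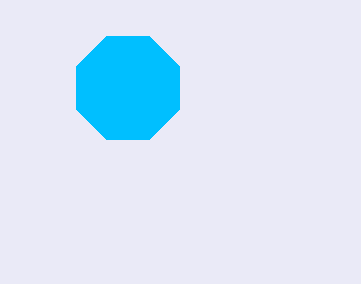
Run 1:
x = 128, y = 88, r = 56, c = 'deepskyblue'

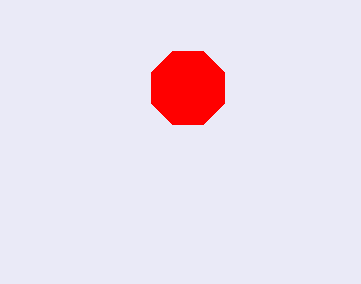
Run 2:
x = 188; y = 88; r = 40; c = 'red'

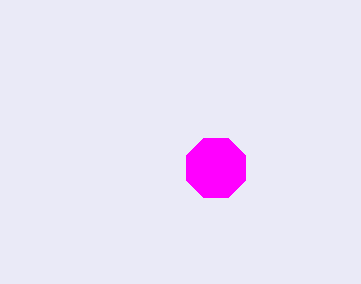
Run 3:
x = 216; y = 168; r = 32; c = 'magenta'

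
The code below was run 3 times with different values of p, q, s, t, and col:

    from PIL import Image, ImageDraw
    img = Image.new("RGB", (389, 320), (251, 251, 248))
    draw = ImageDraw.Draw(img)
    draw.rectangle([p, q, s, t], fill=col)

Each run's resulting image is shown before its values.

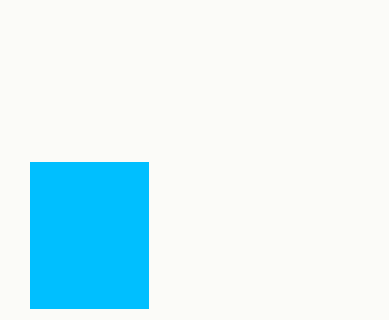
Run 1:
p = 30; q = 162; s = 148; t = 308; col = 'deepskyblue'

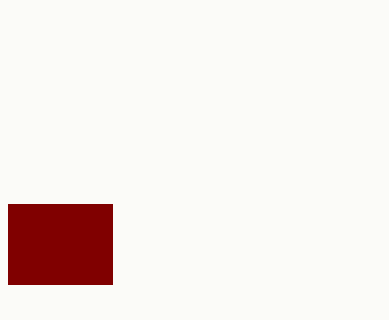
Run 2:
p = 8; q = 204; s = 112; t = 284; col = 'maroon'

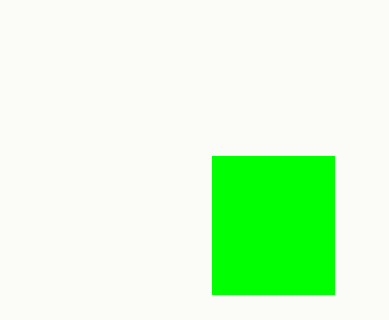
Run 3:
p = 212
q = 156
s = 334
t = 294
col = 'lime'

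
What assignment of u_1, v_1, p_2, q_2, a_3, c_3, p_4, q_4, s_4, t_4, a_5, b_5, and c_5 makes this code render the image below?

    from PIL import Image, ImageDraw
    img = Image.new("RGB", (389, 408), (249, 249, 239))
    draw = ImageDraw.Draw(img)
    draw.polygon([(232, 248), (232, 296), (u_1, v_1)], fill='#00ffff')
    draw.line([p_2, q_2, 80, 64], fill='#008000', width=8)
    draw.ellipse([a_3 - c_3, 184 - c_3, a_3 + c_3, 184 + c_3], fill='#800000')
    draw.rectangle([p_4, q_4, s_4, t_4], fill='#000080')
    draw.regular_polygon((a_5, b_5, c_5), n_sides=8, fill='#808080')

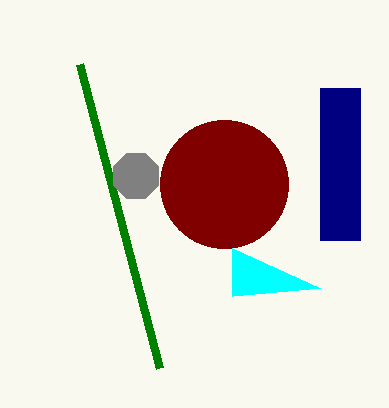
u_1 = 320, v_1 = 288, p_2 = 160, q_2 = 368, a_3 = 224, c_3 = 64, p_4 = 320, q_4 = 88, s_4 = 360, t_4 = 240, a_5 = 136, b_5 = 176, c_5 = 24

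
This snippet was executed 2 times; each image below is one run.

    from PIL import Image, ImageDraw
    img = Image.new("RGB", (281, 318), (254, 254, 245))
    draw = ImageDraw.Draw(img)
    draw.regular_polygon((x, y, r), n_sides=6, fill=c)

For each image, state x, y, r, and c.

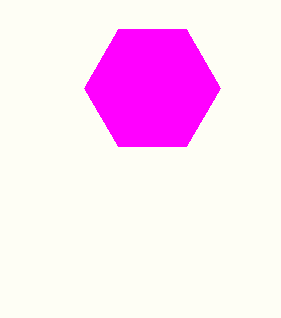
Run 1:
x = 152, y = 88, r = 68, c = 'magenta'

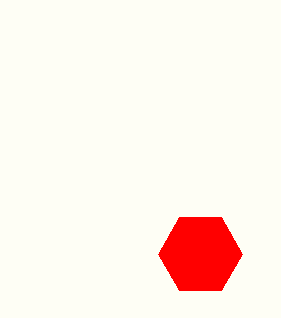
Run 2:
x = 200, y = 254, r = 42, c = 'red'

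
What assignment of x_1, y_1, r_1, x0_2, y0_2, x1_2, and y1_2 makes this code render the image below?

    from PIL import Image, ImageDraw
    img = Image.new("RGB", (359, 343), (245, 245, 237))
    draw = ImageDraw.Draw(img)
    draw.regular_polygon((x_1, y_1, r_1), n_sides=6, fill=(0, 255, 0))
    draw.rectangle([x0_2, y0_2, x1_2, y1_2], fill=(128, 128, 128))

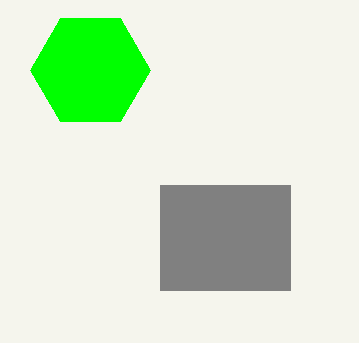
x_1 = 90
y_1 = 70
r_1 = 60
x0_2 = 160
y0_2 = 185
x1_2 = 290
y1_2 = 290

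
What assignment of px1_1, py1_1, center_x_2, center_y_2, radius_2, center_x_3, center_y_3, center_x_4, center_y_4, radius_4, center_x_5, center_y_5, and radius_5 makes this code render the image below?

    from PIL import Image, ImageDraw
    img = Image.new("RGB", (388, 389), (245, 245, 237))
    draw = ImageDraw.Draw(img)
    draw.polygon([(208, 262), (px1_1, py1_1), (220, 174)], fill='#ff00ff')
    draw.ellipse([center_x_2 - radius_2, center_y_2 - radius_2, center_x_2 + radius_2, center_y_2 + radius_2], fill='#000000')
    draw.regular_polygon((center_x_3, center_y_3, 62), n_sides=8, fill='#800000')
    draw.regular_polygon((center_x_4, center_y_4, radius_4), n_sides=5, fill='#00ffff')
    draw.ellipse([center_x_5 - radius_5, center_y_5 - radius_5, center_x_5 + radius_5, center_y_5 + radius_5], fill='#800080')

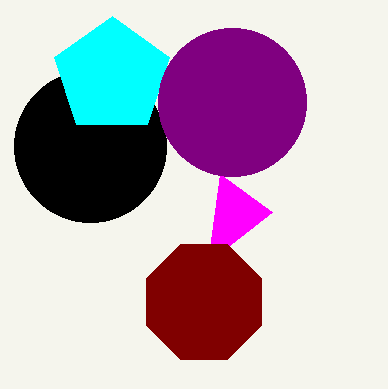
px1_1 = 272
py1_1 = 212
center_x_2 = 90
center_y_2 = 146
radius_2 = 76
center_x_3 = 204
center_y_3 = 302
center_x_4 = 112
center_y_4 = 76
radius_4 = 60
center_x_5 = 232
center_y_5 = 102
radius_5 = 74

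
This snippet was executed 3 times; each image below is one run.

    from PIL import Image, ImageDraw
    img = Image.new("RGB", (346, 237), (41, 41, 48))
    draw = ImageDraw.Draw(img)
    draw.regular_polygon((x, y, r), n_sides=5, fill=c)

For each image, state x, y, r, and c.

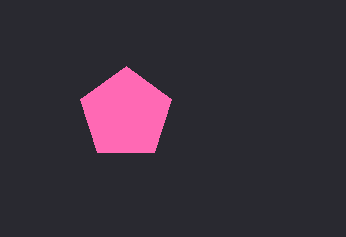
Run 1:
x = 126; y = 114; r = 48; c = 'hotpink'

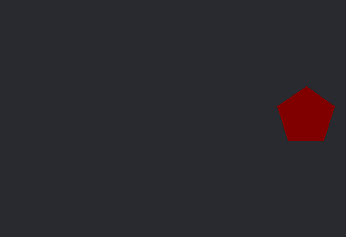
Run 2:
x = 306, y = 116, r = 30, c = 'maroon'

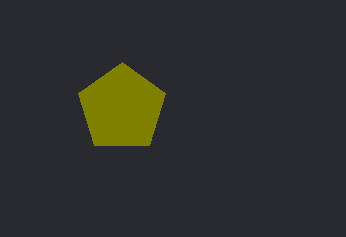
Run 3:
x = 122
y = 108
r = 46
c = 'olive'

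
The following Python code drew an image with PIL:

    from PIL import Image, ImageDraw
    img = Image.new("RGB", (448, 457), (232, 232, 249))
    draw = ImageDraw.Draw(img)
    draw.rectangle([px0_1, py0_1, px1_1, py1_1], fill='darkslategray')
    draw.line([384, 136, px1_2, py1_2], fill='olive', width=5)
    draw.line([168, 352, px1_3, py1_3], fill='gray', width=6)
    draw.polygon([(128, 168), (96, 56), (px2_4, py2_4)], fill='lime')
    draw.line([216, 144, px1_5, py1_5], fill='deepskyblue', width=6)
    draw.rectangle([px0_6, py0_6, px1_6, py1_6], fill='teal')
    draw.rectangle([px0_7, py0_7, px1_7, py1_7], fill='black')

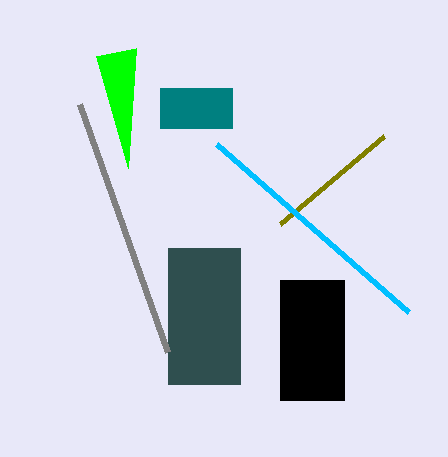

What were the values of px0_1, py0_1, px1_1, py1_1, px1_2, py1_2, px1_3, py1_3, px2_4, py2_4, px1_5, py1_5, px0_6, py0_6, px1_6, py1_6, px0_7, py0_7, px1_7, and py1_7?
px0_1 = 168; py0_1 = 248; px1_1 = 240; py1_1 = 384; px1_2 = 280; py1_2 = 224; px1_3 = 80; py1_3 = 104; px2_4 = 136; py2_4 = 48; px1_5 = 408; py1_5 = 312; px0_6 = 160; py0_6 = 88; px1_6 = 232; py1_6 = 128; px0_7 = 280; py0_7 = 280; px1_7 = 344; py1_7 = 400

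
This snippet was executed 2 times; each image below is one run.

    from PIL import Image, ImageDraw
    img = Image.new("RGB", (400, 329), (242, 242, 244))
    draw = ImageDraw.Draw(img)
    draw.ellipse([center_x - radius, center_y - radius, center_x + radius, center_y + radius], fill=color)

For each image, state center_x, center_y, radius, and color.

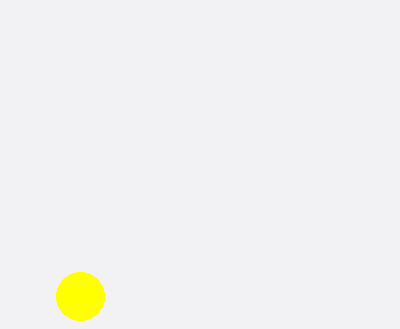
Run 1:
center_x = 80
center_y = 296
radius = 24
color = 'yellow'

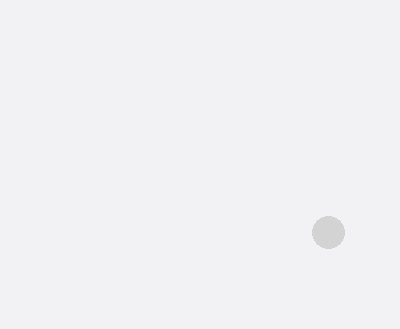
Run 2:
center_x = 328
center_y = 232
radius = 16
color = 'lightgray'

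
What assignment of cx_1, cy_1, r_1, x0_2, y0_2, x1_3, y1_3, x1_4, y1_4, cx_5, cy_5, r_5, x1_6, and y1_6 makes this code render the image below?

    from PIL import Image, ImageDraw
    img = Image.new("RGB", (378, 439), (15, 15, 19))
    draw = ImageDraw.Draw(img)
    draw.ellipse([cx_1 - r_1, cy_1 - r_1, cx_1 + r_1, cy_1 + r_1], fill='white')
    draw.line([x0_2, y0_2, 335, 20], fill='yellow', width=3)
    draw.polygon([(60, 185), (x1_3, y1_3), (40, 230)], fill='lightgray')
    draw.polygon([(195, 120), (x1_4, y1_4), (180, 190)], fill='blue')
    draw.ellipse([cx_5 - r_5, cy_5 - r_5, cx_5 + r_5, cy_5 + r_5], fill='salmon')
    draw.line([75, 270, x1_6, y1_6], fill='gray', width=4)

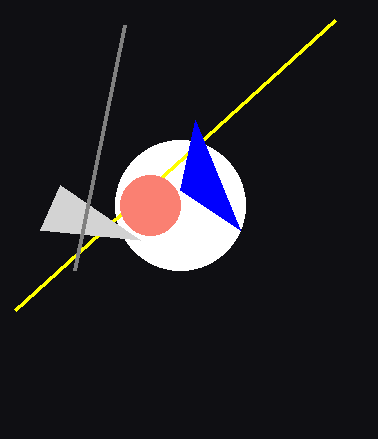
cx_1 = 180, cy_1 = 205, r_1 = 65, x0_2 = 15, y0_2 = 310, x1_3 = 140, y1_3 = 240, x1_4 = 240, y1_4 = 230, cx_5 = 150, cy_5 = 205, r_5 = 30, x1_6 = 125, y1_6 = 25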